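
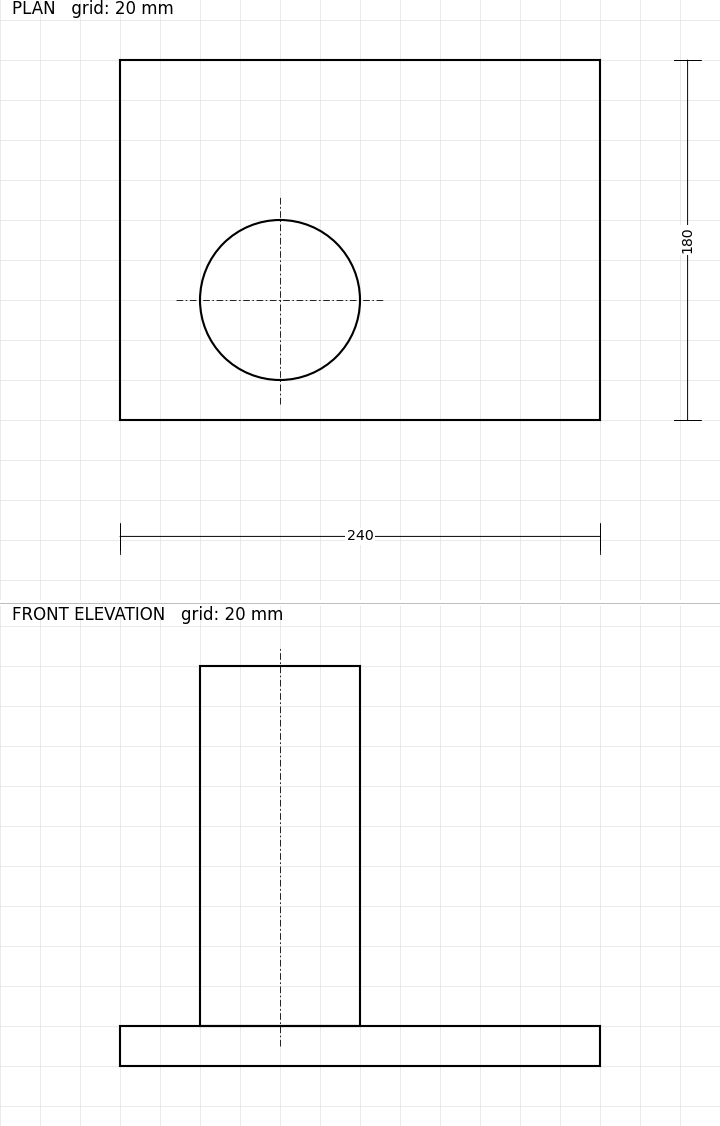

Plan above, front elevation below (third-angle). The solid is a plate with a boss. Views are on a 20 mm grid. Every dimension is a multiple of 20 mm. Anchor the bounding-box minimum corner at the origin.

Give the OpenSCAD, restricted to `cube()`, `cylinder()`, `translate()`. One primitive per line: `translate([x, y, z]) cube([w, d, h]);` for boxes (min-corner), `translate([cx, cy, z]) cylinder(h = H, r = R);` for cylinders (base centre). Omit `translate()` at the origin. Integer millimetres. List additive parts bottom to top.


cube([240, 180, 20]);
translate([80, 60, 20]) cylinder(h = 180, r = 40);


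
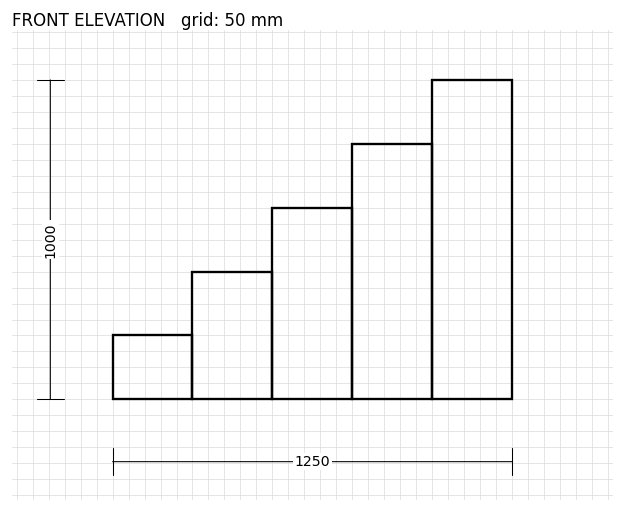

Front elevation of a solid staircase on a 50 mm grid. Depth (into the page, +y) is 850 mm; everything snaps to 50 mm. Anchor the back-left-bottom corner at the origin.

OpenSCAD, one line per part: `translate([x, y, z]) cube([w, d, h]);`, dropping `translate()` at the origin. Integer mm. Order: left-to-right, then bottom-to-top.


cube([250, 850, 200]);
translate([250, 0, 0]) cube([250, 850, 400]);
translate([500, 0, 0]) cube([250, 850, 600]);
translate([750, 0, 0]) cube([250, 850, 800]);
translate([1000, 0, 0]) cube([250, 850, 1000]);


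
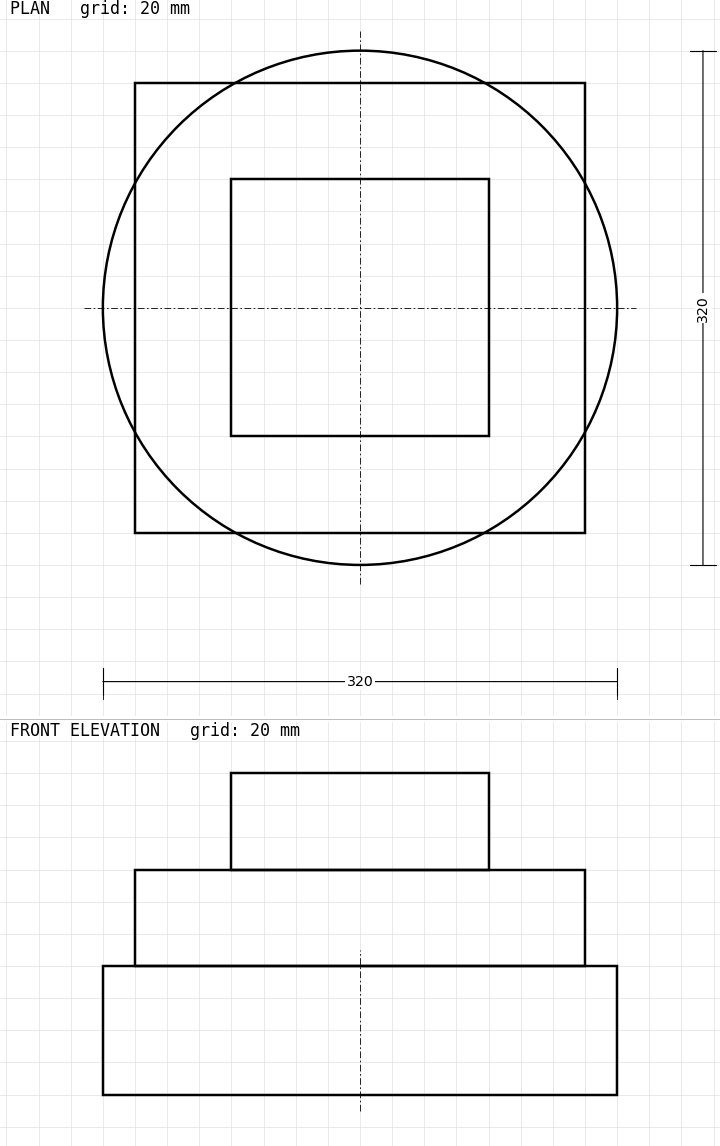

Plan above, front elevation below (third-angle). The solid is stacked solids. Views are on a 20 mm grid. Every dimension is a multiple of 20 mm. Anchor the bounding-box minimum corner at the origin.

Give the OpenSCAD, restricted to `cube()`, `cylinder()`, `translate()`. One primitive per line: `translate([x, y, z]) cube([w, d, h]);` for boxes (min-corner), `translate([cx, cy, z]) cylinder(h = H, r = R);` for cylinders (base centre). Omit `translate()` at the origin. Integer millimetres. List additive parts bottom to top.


translate([160, 160, 0]) cylinder(h = 80, r = 160);
translate([20, 20, 80]) cube([280, 280, 60]);
translate([80, 80, 140]) cube([160, 160, 60]);


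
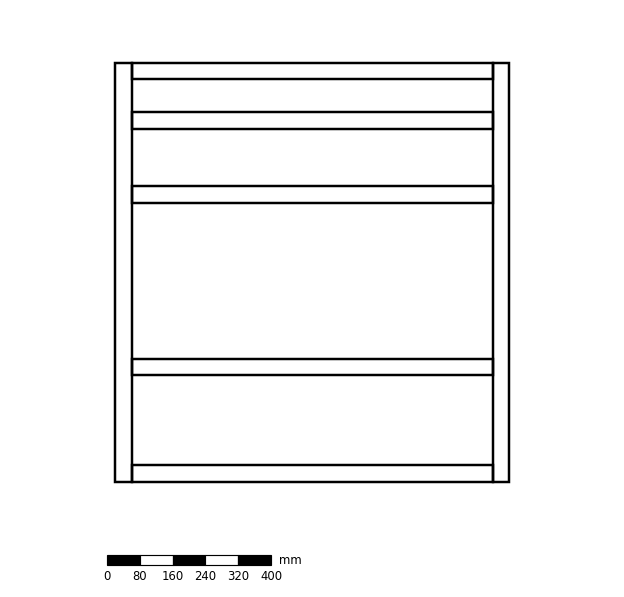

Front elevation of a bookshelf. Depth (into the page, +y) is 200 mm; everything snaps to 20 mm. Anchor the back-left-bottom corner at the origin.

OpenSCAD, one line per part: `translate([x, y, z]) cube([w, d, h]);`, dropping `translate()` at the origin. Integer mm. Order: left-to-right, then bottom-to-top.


cube([40, 200, 1020]);
translate([40, 0, 0]) cube([880, 200, 40]);
translate([40, 0, 260]) cube([880, 200, 40]);
translate([40, 0, 680]) cube([880, 200, 40]);
translate([40, 0, 860]) cube([880, 200, 40]);
translate([40, 0, 980]) cube([880, 200, 40]);
translate([920, 0, 0]) cube([40, 200, 1020]);


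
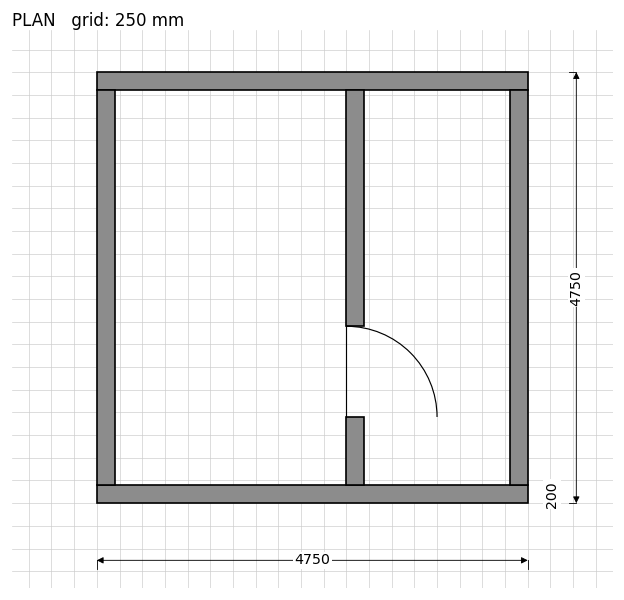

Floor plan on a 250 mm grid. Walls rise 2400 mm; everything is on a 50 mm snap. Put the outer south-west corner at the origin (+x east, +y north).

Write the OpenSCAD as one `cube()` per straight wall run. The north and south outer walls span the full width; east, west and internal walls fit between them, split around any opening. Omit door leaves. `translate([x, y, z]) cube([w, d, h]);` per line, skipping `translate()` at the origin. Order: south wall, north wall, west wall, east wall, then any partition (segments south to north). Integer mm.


cube([4750, 200, 2400]);
translate([0, 4550, 0]) cube([4750, 200, 2400]);
translate([0, 200, 0]) cube([200, 4350, 2400]);
translate([4550, 200, 0]) cube([200, 4350, 2400]);
translate([2750, 200, 0]) cube([200, 750, 2400]);
translate([2750, 1950, 0]) cube([200, 2600, 2400]);


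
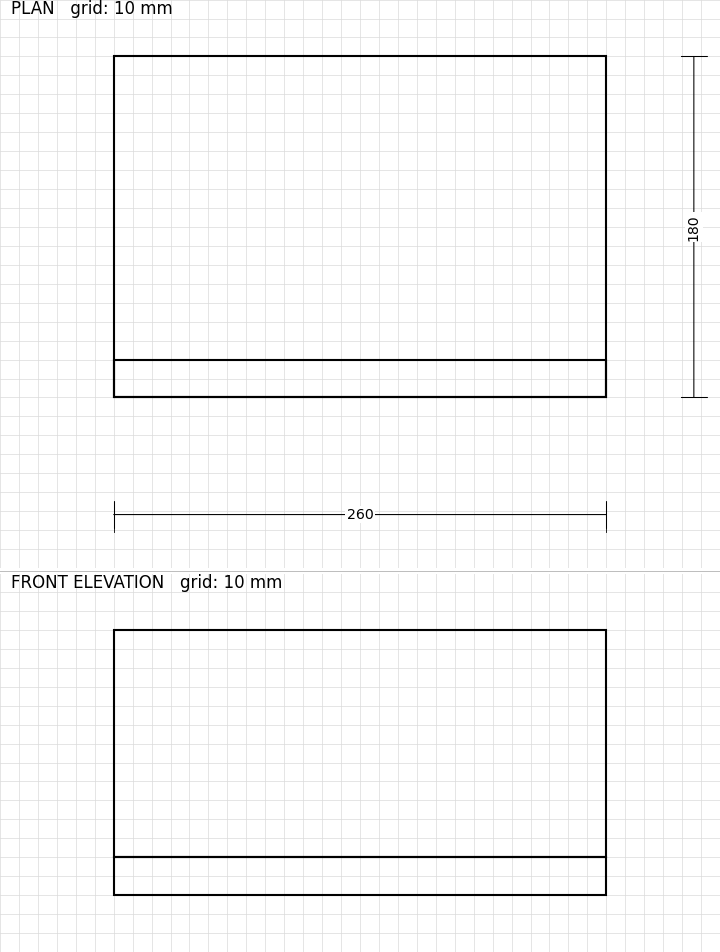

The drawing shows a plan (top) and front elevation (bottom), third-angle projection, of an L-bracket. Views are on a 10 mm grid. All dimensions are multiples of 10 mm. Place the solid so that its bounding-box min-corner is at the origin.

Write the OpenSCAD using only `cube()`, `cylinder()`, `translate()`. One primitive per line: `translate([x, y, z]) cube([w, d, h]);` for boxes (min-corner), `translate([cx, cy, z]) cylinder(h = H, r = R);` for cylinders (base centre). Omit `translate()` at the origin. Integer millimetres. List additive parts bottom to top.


cube([260, 180, 20]);
translate([0, 0, 20]) cube([260, 20, 120]);


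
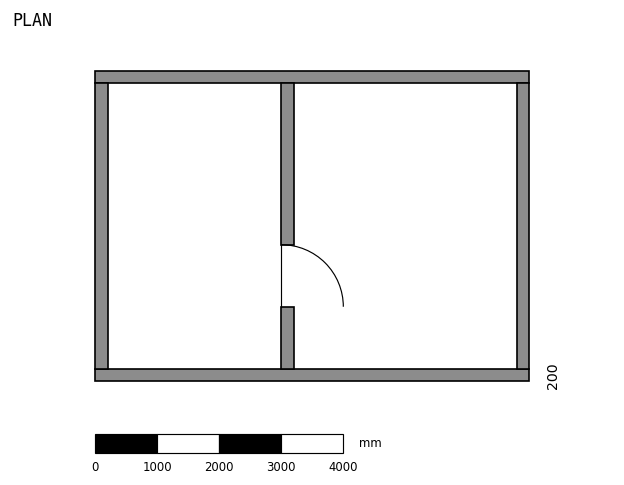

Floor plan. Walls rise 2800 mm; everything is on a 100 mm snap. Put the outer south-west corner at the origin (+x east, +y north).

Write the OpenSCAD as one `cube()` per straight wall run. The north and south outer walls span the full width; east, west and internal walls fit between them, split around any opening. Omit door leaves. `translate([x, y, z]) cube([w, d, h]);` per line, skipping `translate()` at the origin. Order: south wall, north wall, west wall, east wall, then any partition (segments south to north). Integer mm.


cube([7000, 200, 2800]);
translate([0, 4800, 0]) cube([7000, 200, 2800]);
translate([0, 200, 0]) cube([200, 4600, 2800]);
translate([6800, 200, 0]) cube([200, 4600, 2800]);
translate([3000, 200, 0]) cube([200, 1000, 2800]);
translate([3000, 2200, 0]) cube([200, 2600, 2800]);


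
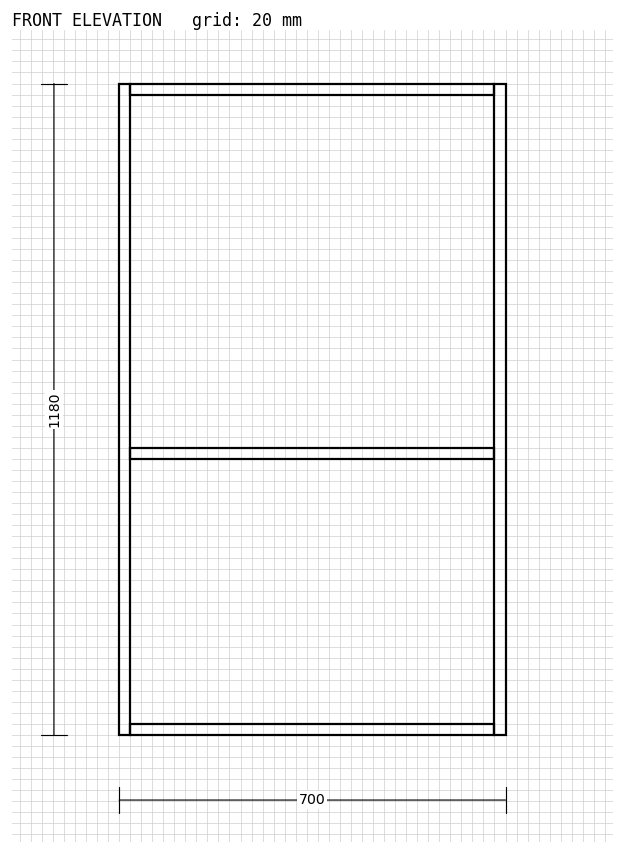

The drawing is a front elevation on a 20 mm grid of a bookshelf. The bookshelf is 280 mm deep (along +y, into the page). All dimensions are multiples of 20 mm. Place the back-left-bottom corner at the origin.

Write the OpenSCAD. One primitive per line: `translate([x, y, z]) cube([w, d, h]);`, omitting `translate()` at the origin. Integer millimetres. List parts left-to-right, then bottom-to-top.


cube([20, 280, 1180]);
translate([20, 0, 0]) cube([660, 280, 20]);
translate([20, 0, 500]) cube([660, 280, 20]);
translate([20, 0, 1160]) cube([660, 280, 20]);
translate([680, 0, 0]) cube([20, 280, 1180]);


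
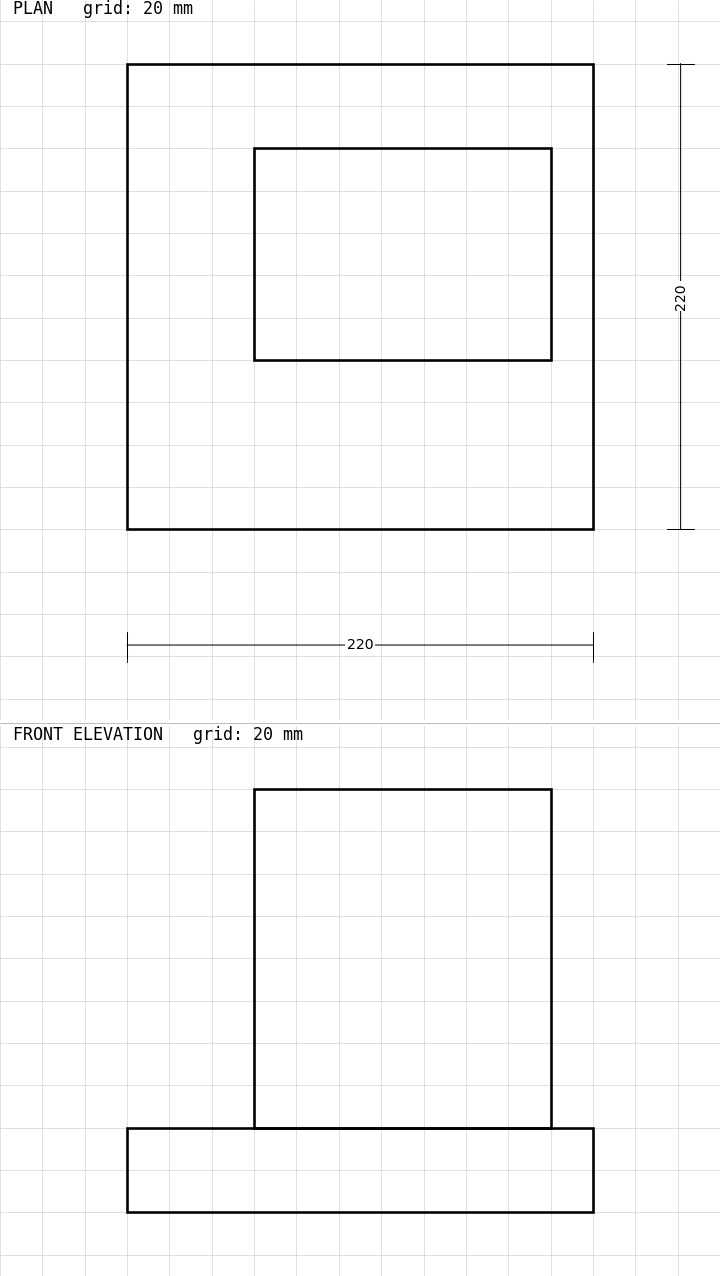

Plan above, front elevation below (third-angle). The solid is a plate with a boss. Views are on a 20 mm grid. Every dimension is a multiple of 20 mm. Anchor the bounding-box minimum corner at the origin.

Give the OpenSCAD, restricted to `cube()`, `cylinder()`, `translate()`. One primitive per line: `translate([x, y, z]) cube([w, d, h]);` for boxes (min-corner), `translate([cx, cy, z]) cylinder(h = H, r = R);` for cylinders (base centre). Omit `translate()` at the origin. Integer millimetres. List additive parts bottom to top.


cube([220, 220, 40]);
translate([60, 80, 40]) cube([140, 100, 160]);


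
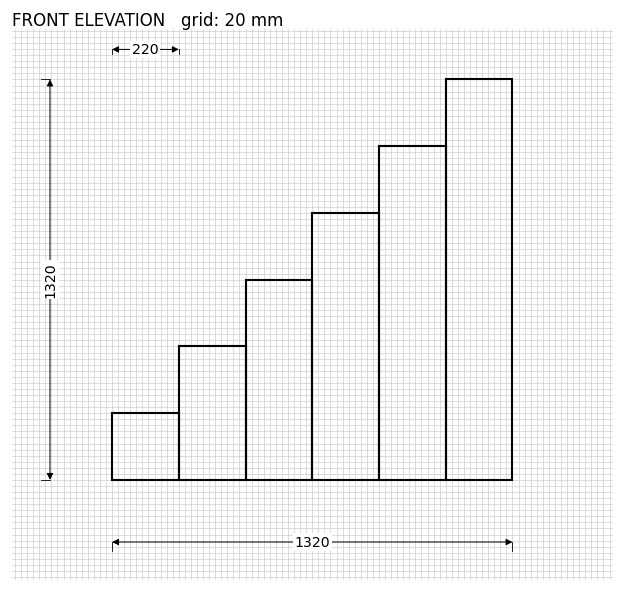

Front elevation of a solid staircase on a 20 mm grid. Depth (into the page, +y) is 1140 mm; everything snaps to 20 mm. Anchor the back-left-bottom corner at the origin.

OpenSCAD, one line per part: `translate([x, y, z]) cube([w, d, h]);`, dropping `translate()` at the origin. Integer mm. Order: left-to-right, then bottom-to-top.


cube([220, 1140, 220]);
translate([220, 0, 0]) cube([220, 1140, 440]);
translate([440, 0, 0]) cube([220, 1140, 660]);
translate([660, 0, 0]) cube([220, 1140, 880]);
translate([880, 0, 0]) cube([220, 1140, 1100]);
translate([1100, 0, 0]) cube([220, 1140, 1320]);


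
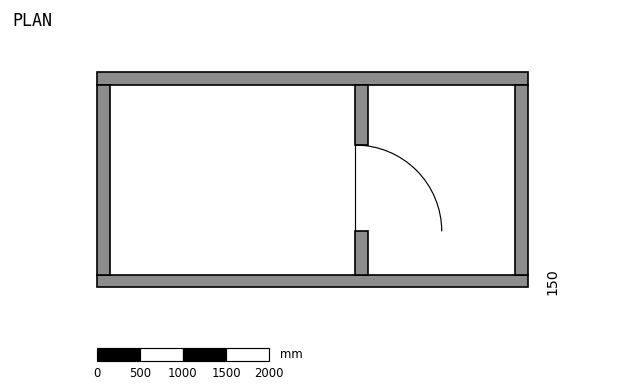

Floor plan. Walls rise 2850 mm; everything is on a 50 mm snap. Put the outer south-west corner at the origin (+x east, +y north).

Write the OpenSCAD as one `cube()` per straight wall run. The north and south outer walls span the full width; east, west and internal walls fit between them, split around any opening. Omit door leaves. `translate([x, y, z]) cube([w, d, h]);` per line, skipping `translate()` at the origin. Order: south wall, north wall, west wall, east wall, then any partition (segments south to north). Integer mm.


cube([5000, 150, 2850]);
translate([0, 2350, 0]) cube([5000, 150, 2850]);
translate([0, 150, 0]) cube([150, 2200, 2850]);
translate([4850, 150, 0]) cube([150, 2200, 2850]);
translate([3000, 150, 0]) cube([150, 500, 2850]);
translate([3000, 1650, 0]) cube([150, 700, 2850]);


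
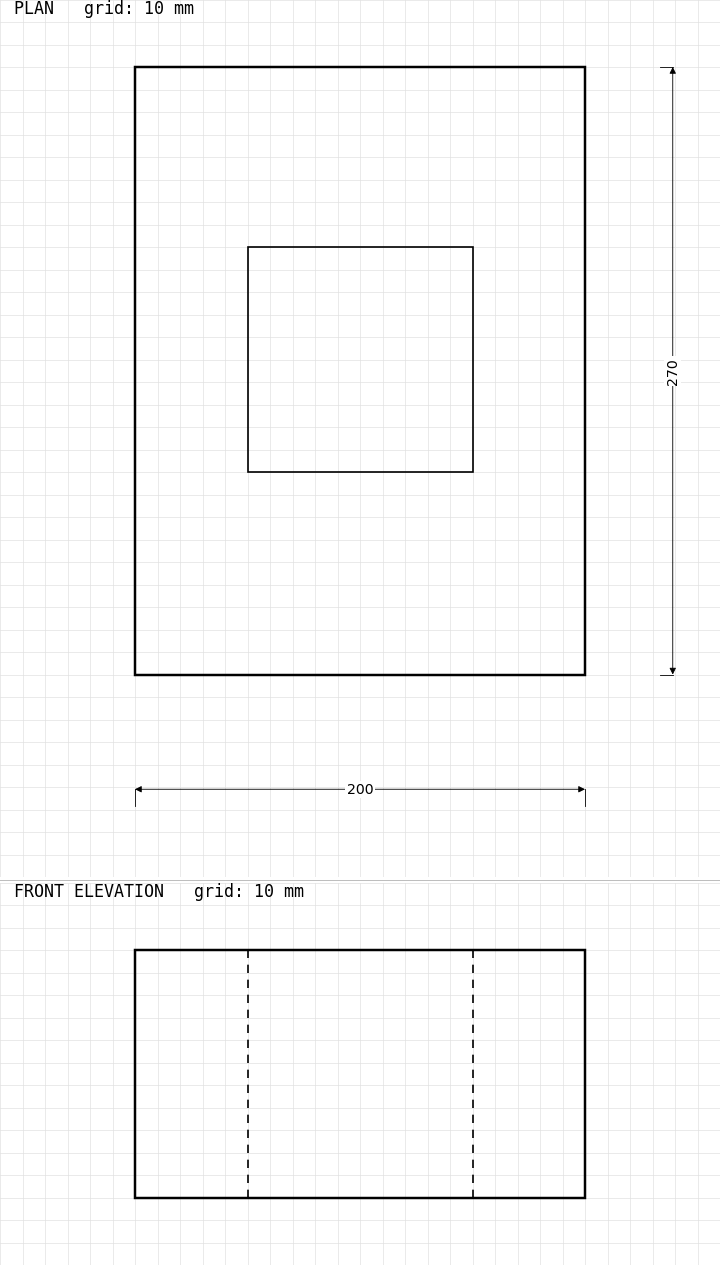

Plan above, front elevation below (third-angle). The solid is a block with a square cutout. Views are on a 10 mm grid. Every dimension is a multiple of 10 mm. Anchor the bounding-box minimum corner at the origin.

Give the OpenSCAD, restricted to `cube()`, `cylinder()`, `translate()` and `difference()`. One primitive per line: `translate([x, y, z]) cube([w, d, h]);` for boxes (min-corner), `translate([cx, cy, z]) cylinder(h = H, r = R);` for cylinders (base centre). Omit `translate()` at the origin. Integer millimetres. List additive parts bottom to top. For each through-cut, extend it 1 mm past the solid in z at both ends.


difference() {
  cube([200, 270, 110]);
  translate([50, 90, -1]) cube([100, 100, 112]);
}


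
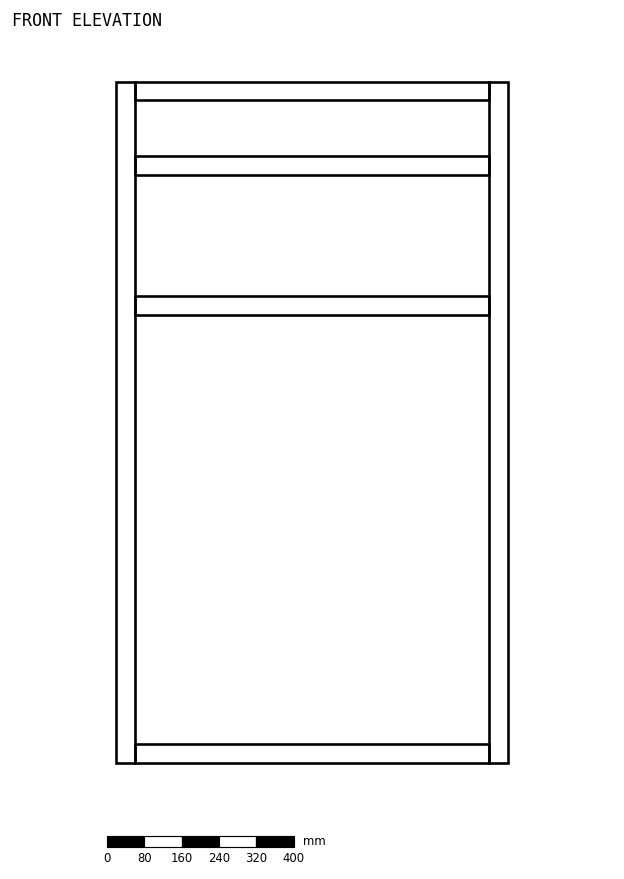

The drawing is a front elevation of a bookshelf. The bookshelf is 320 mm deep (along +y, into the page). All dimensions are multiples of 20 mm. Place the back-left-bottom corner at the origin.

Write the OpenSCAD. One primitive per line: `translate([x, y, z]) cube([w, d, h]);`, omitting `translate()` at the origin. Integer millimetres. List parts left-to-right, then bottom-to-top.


cube([40, 320, 1460]);
translate([40, 0, 0]) cube([760, 320, 40]);
translate([40, 0, 960]) cube([760, 320, 40]);
translate([40, 0, 1260]) cube([760, 320, 40]);
translate([40, 0, 1420]) cube([760, 320, 40]);
translate([800, 0, 0]) cube([40, 320, 1460]);


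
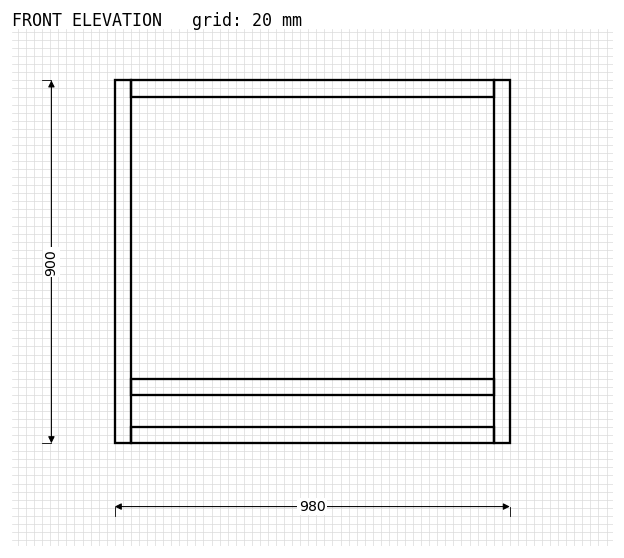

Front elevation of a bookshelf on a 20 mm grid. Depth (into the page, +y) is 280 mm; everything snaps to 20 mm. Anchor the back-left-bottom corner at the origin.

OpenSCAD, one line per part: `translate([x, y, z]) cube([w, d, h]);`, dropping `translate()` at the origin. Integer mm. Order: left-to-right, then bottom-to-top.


cube([40, 280, 900]);
translate([40, 0, 0]) cube([900, 280, 40]);
translate([40, 0, 120]) cube([900, 280, 40]);
translate([40, 0, 860]) cube([900, 280, 40]);
translate([940, 0, 0]) cube([40, 280, 900]);


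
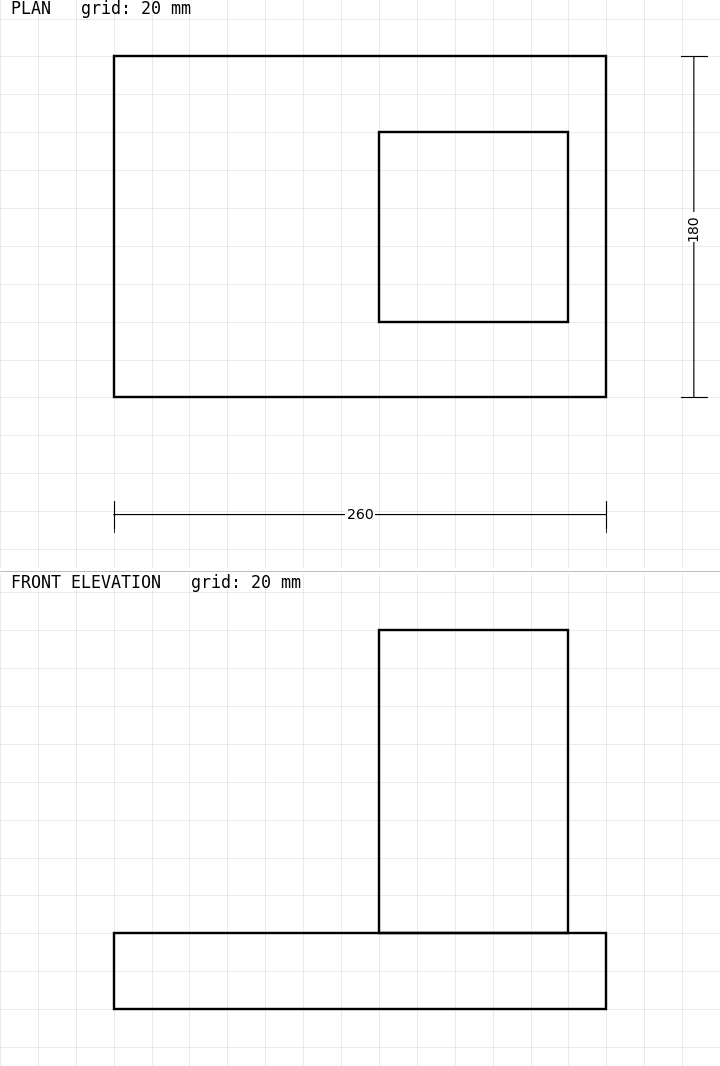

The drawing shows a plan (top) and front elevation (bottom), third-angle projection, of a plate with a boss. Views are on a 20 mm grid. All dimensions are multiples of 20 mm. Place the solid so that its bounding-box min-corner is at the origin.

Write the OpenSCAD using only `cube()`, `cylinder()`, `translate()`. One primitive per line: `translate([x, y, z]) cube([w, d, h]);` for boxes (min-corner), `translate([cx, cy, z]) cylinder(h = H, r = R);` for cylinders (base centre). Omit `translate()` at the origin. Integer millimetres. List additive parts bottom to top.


cube([260, 180, 40]);
translate([140, 40, 40]) cube([100, 100, 160]);


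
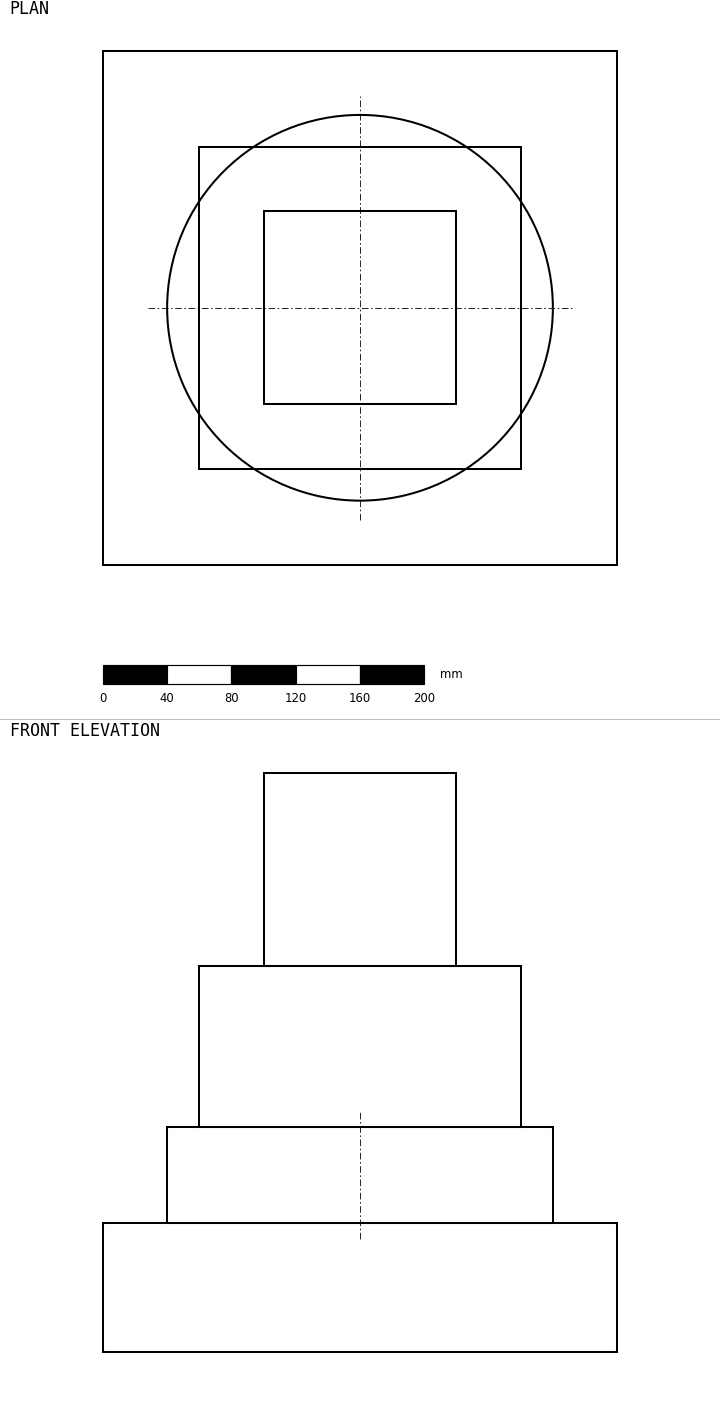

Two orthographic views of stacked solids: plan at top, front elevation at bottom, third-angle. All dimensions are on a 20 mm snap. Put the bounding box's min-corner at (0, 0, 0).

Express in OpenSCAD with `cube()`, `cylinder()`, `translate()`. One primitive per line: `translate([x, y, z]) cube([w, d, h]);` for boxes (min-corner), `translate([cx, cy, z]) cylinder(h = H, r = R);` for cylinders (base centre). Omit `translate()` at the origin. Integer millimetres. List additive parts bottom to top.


cube([320, 320, 80]);
translate([160, 160, 80]) cylinder(h = 60, r = 120);
translate([60, 60, 140]) cube([200, 200, 100]);
translate([100, 100, 240]) cube([120, 120, 120]);


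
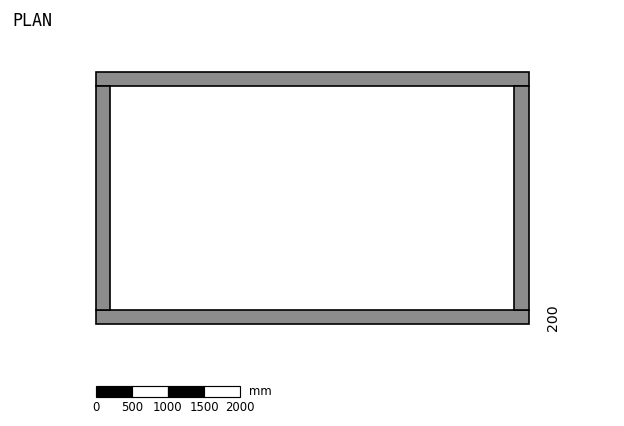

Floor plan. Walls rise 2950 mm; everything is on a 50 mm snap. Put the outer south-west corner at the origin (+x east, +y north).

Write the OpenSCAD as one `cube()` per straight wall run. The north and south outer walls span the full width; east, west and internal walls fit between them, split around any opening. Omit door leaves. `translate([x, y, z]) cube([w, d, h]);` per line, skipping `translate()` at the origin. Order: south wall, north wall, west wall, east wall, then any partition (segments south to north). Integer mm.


cube([6000, 200, 2950]);
translate([0, 3300, 0]) cube([6000, 200, 2950]);
translate([0, 200, 0]) cube([200, 3100, 2950]);
translate([5800, 200, 0]) cube([200, 3100, 2950]);


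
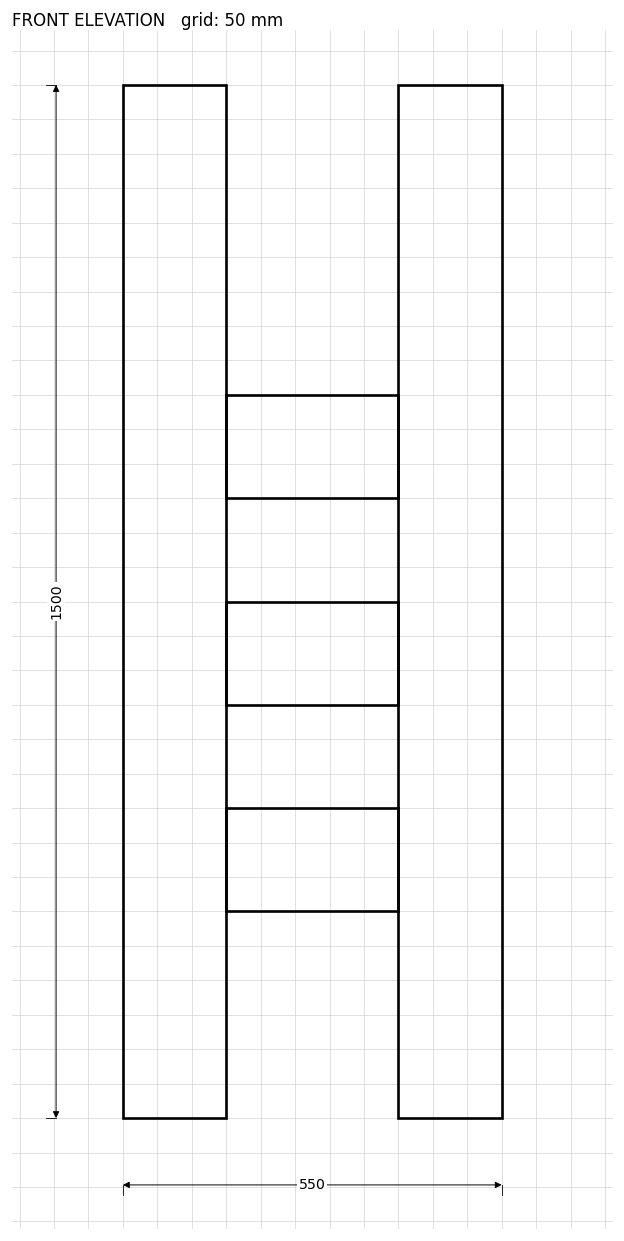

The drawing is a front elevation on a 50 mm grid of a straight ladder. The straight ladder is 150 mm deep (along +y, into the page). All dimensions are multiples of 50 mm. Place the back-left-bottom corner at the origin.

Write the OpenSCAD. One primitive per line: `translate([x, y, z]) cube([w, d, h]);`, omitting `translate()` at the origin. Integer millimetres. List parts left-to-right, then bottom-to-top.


cube([150, 150, 1500]);
translate([150, 0, 300]) cube([250, 150, 150]);
translate([150, 0, 600]) cube([250, 150, 150]);
translate([150, 0, 900]) cube([250, 150, 150]);
translate([400, 0, 0]) cube([150, 150, 1500]);


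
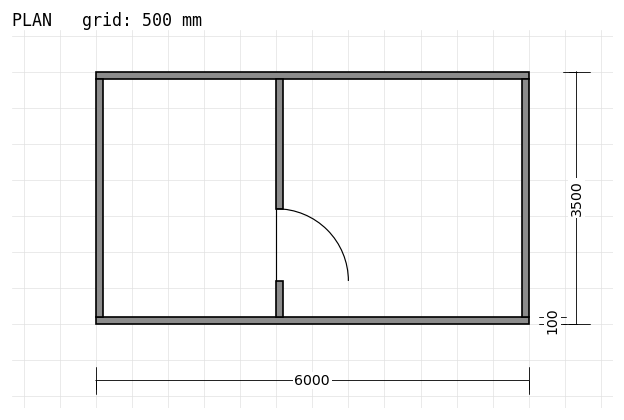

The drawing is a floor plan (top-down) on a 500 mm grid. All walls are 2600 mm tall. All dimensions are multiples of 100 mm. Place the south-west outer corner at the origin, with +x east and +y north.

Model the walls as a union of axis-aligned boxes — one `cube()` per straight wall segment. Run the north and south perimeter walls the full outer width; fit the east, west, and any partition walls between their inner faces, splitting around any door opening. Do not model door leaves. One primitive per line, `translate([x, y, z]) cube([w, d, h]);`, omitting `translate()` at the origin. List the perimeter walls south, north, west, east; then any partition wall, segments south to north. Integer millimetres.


cube([6000, 100, 2600]);
translate([0, 3400, 0]) cube([6000, 100, 2600]);
translate([0, 100, 0]) cube([100, 3300, 2600]);
translate([5900, 100, 0]) cube([100, 3300, 2600]);
translate([2500, 100, 0]) cube([100, 500, 2600]);
translate([2500, 1600, 0]) cube([100, 1800, 2600]);


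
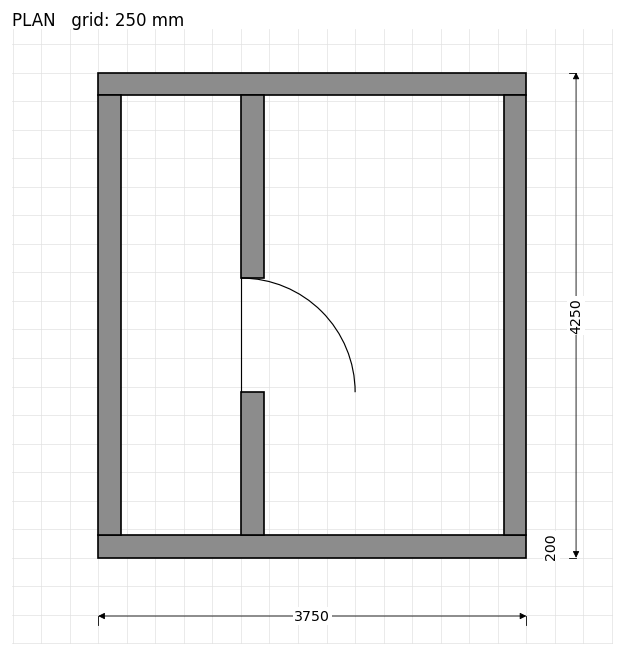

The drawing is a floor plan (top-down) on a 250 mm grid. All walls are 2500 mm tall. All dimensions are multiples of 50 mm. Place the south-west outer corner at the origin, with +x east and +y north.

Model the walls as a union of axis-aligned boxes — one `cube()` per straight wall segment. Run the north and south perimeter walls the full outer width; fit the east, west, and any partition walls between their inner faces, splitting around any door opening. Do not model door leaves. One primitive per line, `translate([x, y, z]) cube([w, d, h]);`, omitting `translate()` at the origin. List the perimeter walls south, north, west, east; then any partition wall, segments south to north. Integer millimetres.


cube([3750, 200, 2500]);
translate([0, 4050, 0]) cube([3750, 200, 2500]);
translate([0, 200, 0]) cube([200, 3850, 2500]);
translate([3550, 200, 0]) cube([200, 3850, 2500]);
translate([1250, 200, 0]) cube([200, 1250, 2500]);
translate([1250, 2450, 0]) cube([200, 1600, 2500]);


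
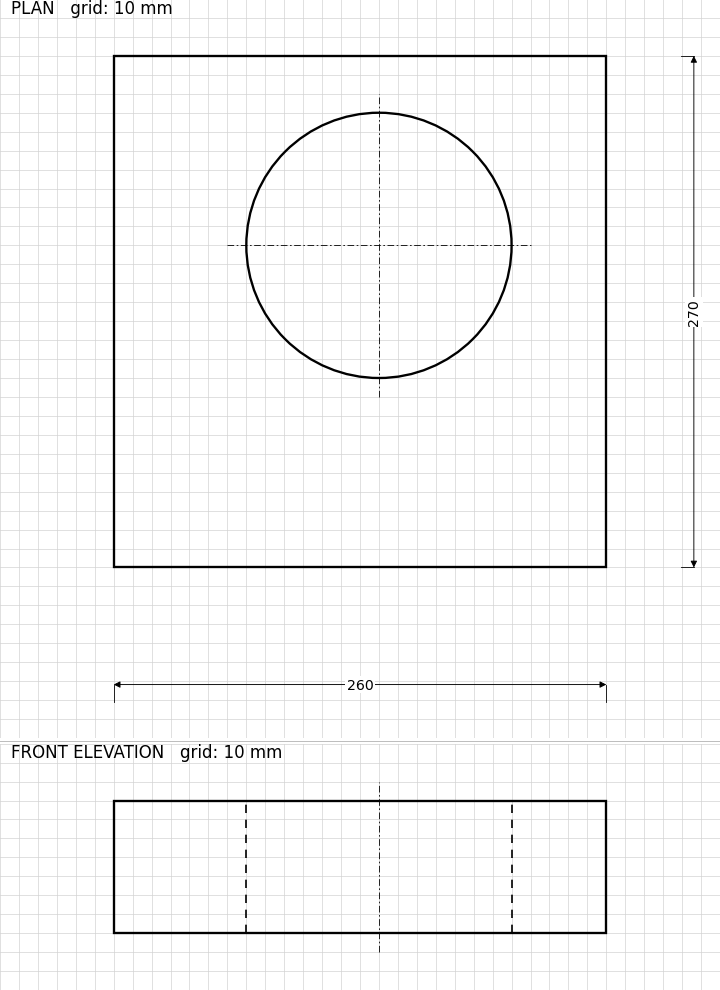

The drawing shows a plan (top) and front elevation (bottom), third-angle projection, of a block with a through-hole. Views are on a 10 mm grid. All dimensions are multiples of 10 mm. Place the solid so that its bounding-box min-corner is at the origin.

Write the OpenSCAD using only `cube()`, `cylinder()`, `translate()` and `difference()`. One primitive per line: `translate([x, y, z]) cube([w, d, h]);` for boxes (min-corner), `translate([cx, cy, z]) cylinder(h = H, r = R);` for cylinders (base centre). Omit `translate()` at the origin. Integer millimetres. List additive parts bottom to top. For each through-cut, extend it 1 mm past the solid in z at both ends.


difference() {
  cube([260, 270, 70]);
  translate([140, 170, -1]) cylinder(h = 72, r = 70);
}


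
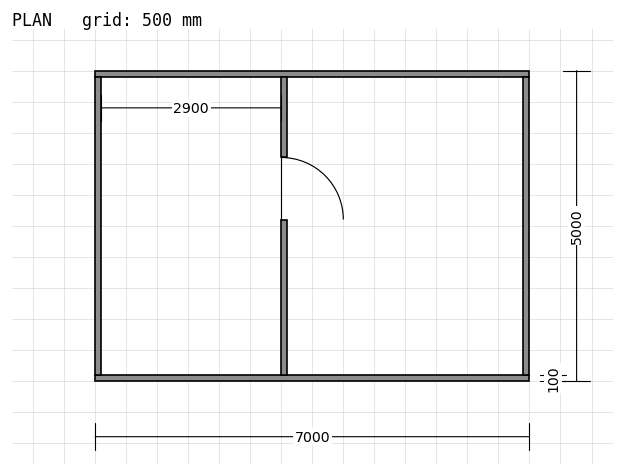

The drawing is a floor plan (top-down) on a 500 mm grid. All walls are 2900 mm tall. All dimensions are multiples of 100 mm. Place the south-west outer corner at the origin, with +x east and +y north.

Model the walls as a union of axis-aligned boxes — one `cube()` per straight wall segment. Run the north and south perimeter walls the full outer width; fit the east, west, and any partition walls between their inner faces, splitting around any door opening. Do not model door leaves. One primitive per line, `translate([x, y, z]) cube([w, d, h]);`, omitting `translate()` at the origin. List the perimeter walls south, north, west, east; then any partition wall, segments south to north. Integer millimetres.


cube([7000, 100, 2900]);
translate([0, 4900, 0]) cube([7000, 100, 2900]);
translate([0, 100, 0]) cube([100, 4800, 2900]);
translate([6900, 100, 0]) cube([100, 4800, 2900]);
translate([3000, 100, 0]) cube([100, 2500, 2900]);
translate([3000, 3600, 0]) cube([100, 1300, 2900]);


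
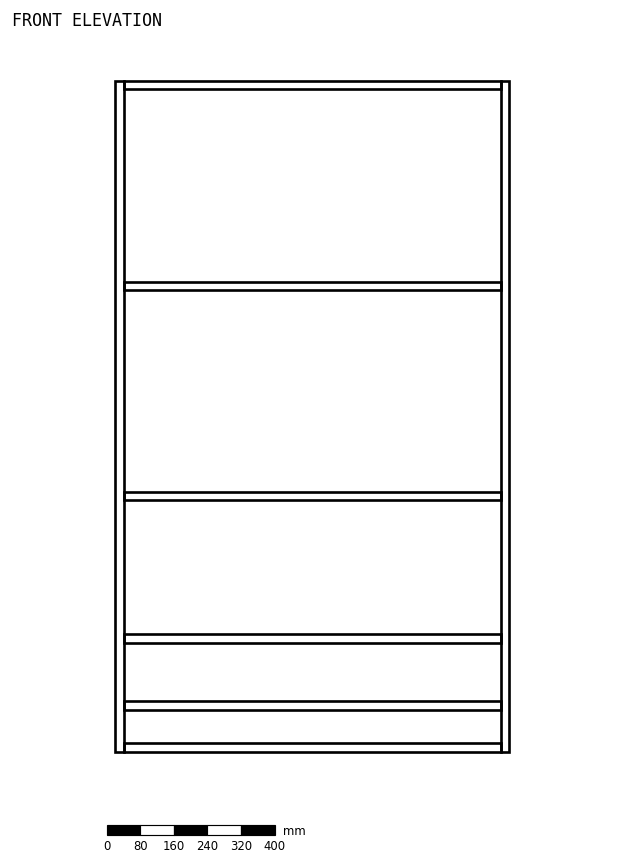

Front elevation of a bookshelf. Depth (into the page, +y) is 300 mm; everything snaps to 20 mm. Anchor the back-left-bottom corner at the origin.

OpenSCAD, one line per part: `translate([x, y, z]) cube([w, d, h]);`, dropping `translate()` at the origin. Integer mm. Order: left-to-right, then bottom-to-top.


cube([20, 300, 1600]);
translate([20, 0, 0]) cube([900, 300, 20]);
translate([20, 0, 100]) cube([900, 300, 20]);
translate([20, 0, 260]) cube([900, 300, 20]);
translate([20, 0, 600]) cube([900, 300, 20]);
translate([20, 0, 1100]) cube([900, 300, 20]);
translate([20, 0, 1580]) cube([900, 300, 20]);
translate([920, 0, 0]) cube([20, 300, 1600]);


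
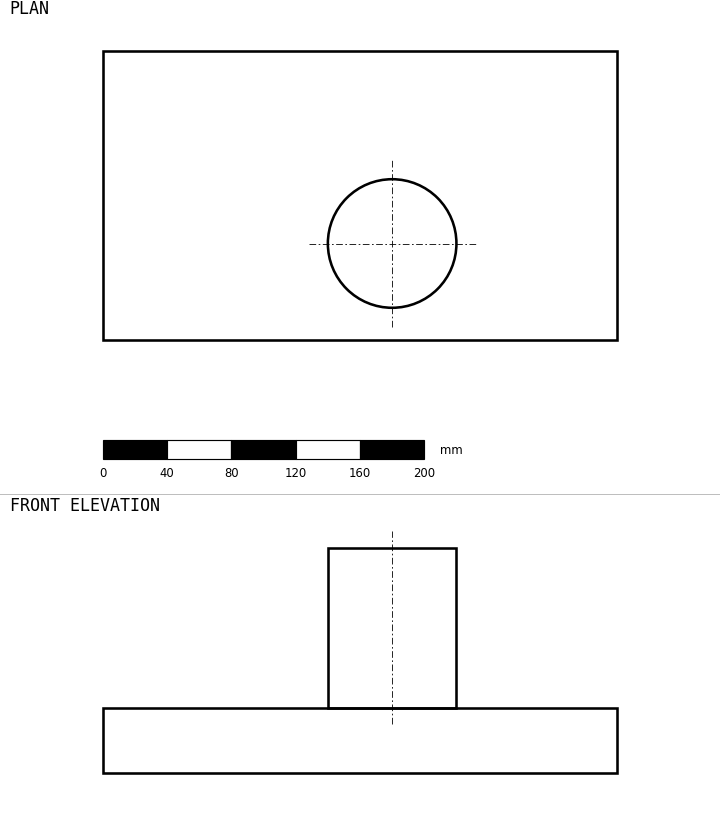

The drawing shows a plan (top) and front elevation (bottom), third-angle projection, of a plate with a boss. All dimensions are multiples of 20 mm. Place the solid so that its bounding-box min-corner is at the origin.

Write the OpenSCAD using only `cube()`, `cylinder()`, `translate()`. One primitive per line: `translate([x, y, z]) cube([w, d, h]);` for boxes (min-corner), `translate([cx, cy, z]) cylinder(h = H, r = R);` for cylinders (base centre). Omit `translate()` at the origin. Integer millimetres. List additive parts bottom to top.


cube([320, 180, 40]);
translate([180, 60, 40]) cylinder(h = 100, r = 40);


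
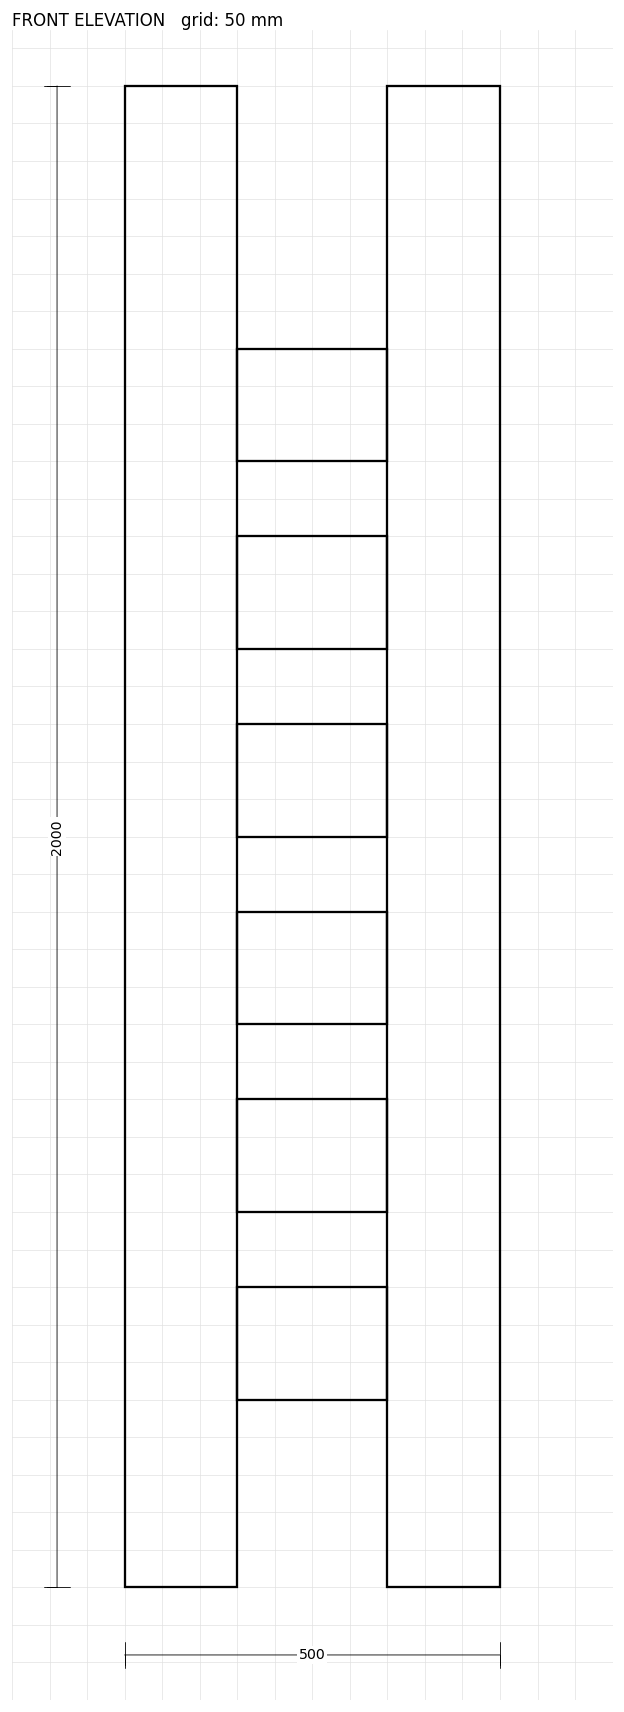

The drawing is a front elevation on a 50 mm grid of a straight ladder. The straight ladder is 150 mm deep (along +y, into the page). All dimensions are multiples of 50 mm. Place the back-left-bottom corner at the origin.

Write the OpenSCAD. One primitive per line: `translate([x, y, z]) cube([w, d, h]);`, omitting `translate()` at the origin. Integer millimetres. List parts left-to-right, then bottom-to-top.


cube([150, 150, 2000]);
translate([150, 0, 250]) cube([200, 150, 150]);
translate([150, 0, 500]) cube([200, 150, 150]);
translate([150, 0, 750]) cube([200, 150, 150]);
translate([150, 0, 1000]) cube([200, 150, 150]);
translate([150, 0, 1250]) cube([200, 150, 150]);
translate([150, 0, 1500]) cube([200, 150, 150]);
translate([350, 0, 0]) cube([150, 150, 2000]);


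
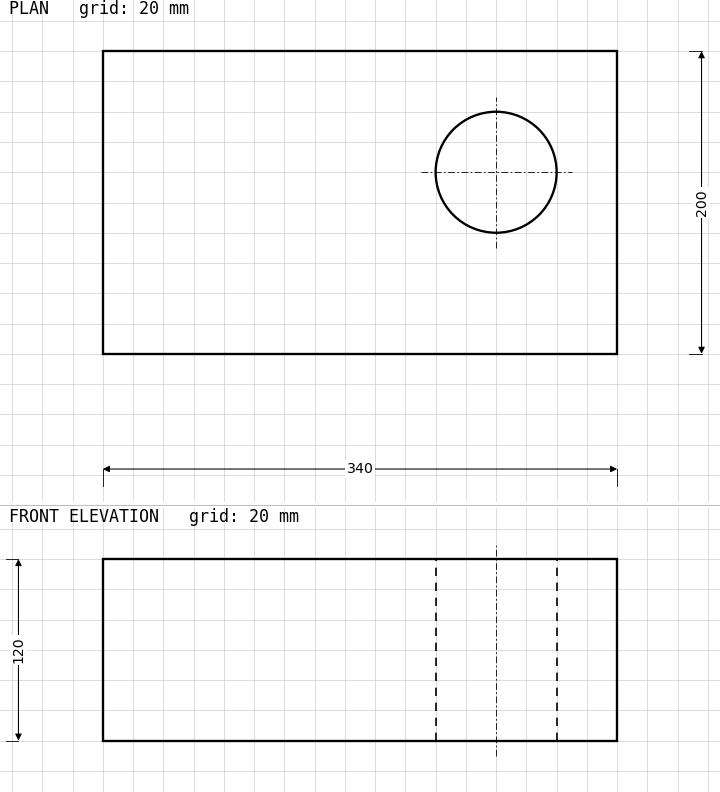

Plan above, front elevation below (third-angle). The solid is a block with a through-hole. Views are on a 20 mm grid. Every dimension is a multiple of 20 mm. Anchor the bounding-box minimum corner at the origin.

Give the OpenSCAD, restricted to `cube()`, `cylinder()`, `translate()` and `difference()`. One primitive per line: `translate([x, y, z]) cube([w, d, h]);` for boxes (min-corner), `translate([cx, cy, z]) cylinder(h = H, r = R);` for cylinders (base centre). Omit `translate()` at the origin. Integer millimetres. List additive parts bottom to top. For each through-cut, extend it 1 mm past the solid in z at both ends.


difference() {
  cube([340, 200, 120]);
  translate([260, 120, -1]) cylinder(h = 122, r = 40);
}


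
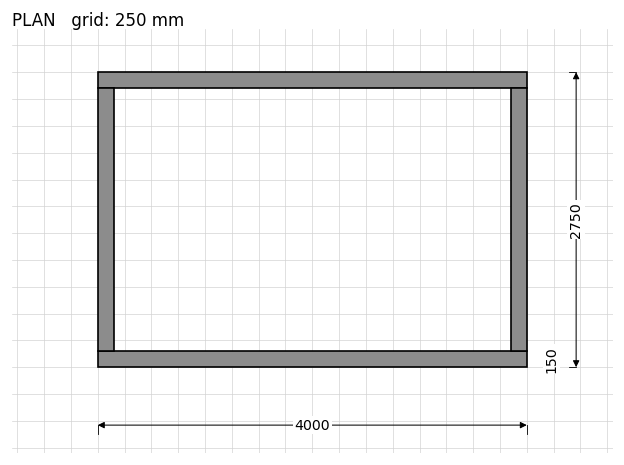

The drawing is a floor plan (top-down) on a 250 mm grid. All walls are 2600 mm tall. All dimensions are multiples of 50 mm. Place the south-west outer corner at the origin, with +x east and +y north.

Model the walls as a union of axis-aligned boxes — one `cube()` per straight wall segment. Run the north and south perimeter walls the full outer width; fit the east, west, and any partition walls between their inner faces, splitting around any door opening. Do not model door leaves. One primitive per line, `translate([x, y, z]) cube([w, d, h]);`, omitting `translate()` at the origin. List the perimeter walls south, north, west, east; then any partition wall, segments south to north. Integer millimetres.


cube([4000, 150, 2600]);
translate([0, 2600, 0]) cube([4000, 150, 2600]);
translate([0, 150, 0]) cube([150, 2450, 2600]);
translate([3850, 150, 0]) cube([150, 2450, 2600]);


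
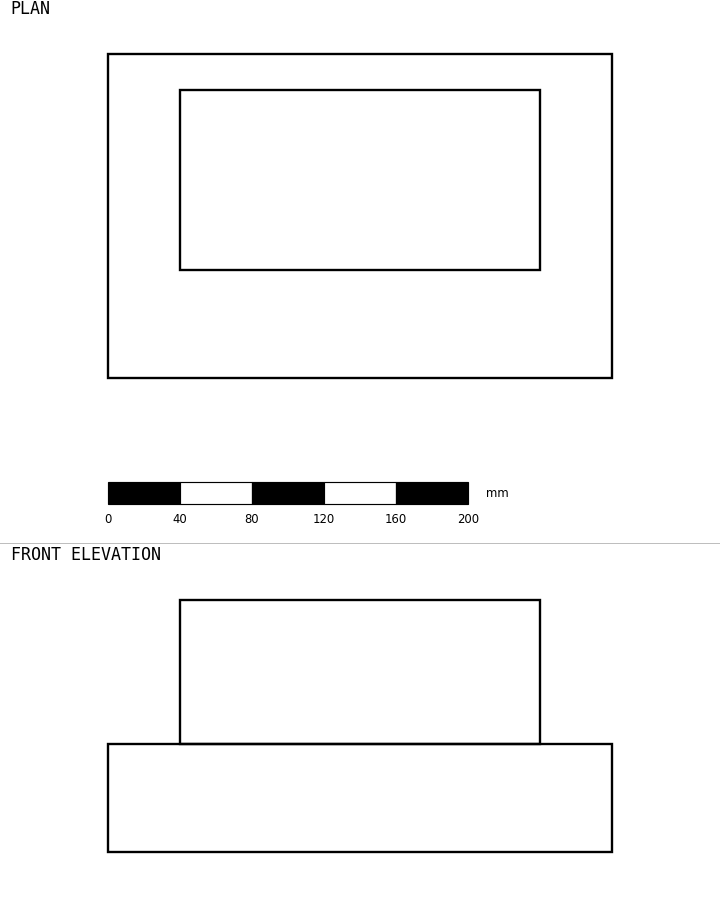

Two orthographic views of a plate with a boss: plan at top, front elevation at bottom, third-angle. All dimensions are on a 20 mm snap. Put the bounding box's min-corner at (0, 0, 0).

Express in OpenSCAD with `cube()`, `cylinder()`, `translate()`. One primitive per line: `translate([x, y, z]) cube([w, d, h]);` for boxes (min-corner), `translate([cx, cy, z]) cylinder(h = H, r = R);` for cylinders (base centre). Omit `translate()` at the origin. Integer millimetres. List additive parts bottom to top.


cube([280, 180, 60]);
translate([40, 60, 60]) cube([200, 100, 80]);


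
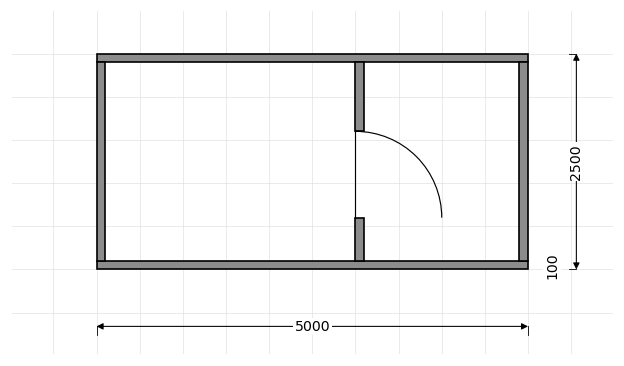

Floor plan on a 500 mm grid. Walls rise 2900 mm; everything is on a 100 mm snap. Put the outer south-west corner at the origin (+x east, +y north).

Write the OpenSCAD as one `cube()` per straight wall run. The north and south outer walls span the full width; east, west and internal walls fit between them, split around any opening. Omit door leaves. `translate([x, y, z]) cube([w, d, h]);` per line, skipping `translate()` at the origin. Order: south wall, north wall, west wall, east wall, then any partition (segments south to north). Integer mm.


cube([5000, 100, 2900]);
translate([0, 2400, 0]) cube([5000, 100, 2900]);
translate([0, 100, 0]) cube([100, 2300, 2900]);
translate([4900, 100, 0]) cube([100, 2300, 2900]);
translate([3000, 100, 0]) cube([100, 500, 2900]);
translate([3000, 1600, 0]) cube([100, 800, 2900]);


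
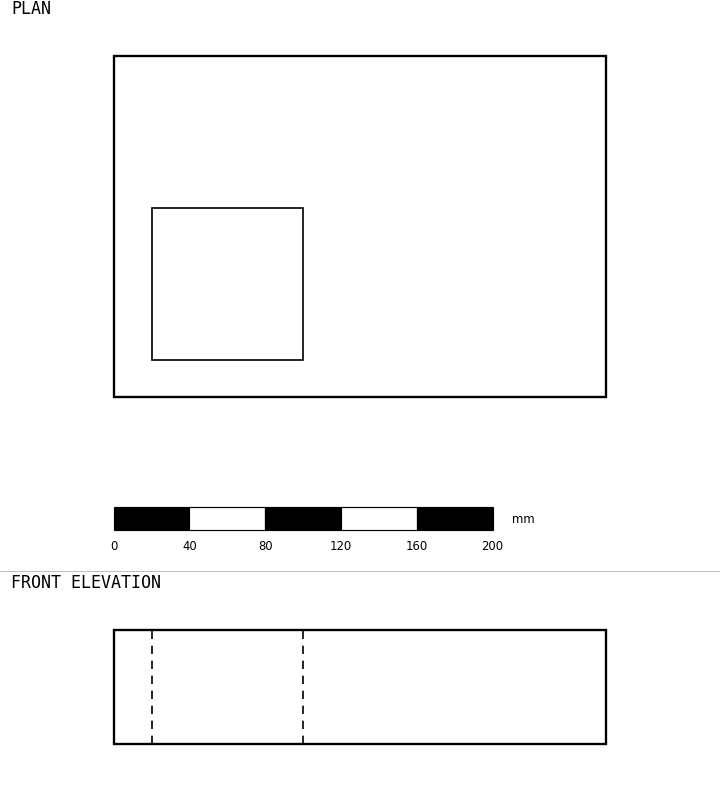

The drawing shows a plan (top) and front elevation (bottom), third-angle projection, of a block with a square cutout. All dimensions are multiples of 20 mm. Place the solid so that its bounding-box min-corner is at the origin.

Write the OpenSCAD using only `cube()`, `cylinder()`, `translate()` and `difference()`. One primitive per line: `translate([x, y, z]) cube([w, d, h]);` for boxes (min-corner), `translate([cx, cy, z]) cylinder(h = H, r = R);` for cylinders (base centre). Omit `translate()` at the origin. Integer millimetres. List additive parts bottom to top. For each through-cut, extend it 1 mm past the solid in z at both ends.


difference() {
  cube([260, 180, 60]);
  translate([20, 20, -1]) cube([80, 80, 62]);
}


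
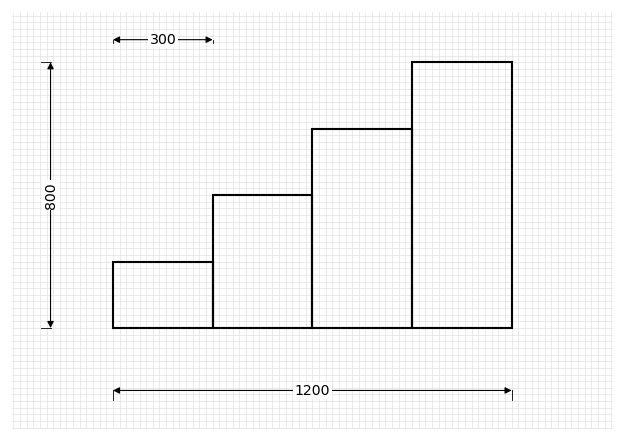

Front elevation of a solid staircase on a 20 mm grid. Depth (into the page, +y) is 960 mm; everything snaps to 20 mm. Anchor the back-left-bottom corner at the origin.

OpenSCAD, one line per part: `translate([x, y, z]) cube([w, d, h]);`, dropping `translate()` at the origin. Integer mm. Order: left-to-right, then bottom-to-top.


cube([300, 960, 200]);
translate([300, 0, 0]) cube([300, 960, 400]);
translate([600, 0, 0]) cube([300, 960, 600]);
translate([900, 0, 0]) cube([300, 960, 800]);


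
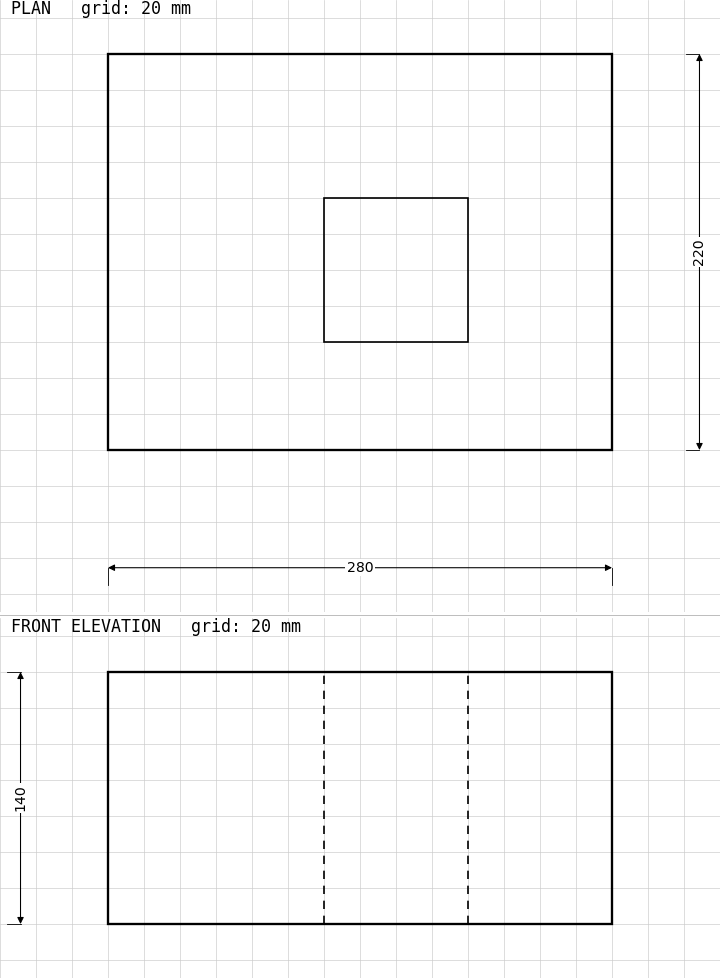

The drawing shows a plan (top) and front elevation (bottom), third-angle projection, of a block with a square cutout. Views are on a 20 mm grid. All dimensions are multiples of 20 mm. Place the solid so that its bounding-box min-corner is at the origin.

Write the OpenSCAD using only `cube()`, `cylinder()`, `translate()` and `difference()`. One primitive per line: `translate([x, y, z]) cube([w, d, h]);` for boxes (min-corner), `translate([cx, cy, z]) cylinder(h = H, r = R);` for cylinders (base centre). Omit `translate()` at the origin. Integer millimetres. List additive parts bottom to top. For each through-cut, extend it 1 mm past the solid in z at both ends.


difference() {
  cube([280, 220, 140]);
  translate([120, 60, -1]) cube([80, 80, 142]);
}


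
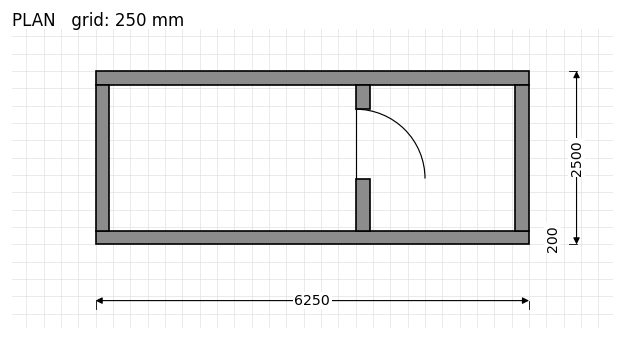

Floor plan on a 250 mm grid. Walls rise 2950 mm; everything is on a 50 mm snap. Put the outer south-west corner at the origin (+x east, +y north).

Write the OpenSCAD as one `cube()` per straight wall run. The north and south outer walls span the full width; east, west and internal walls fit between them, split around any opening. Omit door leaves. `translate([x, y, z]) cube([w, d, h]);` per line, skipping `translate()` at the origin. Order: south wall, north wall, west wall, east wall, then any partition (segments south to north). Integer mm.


cube([6250, 200, 2950]);
translate([0, 2300, 0]) cube([6250, 200, 2950]);
translate([0, 200, 0]) cube([200, 2100, 2950]);
translate([6050, 200, 0]) cube([200, 2100, 2950]);
translate([3750, 200, 0]) cube([200, 750, 2950]);
translate([3750, 1950, 0]) cube([200, 350, 2950]);


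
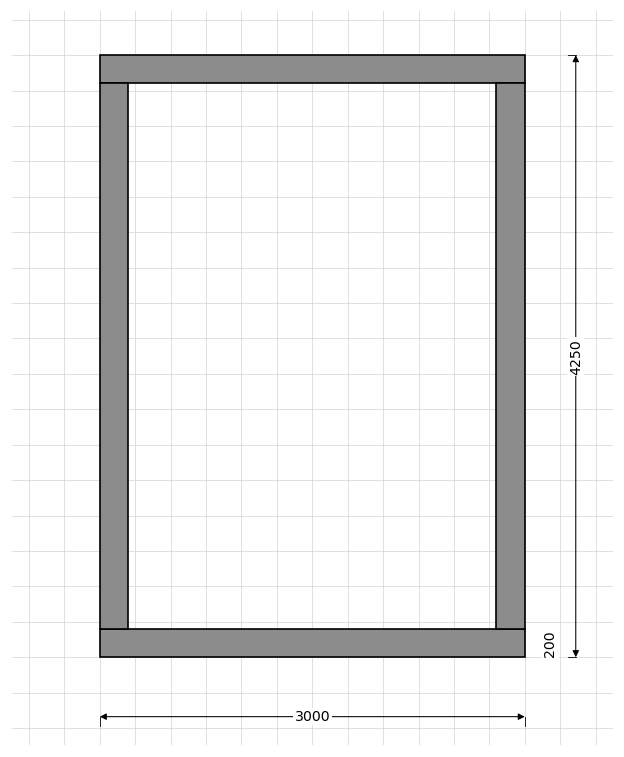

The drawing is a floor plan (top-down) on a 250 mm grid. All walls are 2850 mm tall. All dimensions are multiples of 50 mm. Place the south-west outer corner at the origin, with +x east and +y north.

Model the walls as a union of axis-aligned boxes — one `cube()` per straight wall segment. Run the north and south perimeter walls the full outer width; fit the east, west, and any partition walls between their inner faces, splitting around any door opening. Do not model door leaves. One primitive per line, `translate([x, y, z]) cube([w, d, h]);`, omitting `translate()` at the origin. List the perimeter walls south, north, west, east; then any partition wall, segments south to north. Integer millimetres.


cube([3000, 200, 2850]);
translate([0, 4050, 0]) cube([3000, 200, 2850]);
translate([0, 200, 0]) cube([200, 3850, 2850]);
translate([2800, 200, 0]) cube([200, 3850, 2850]);


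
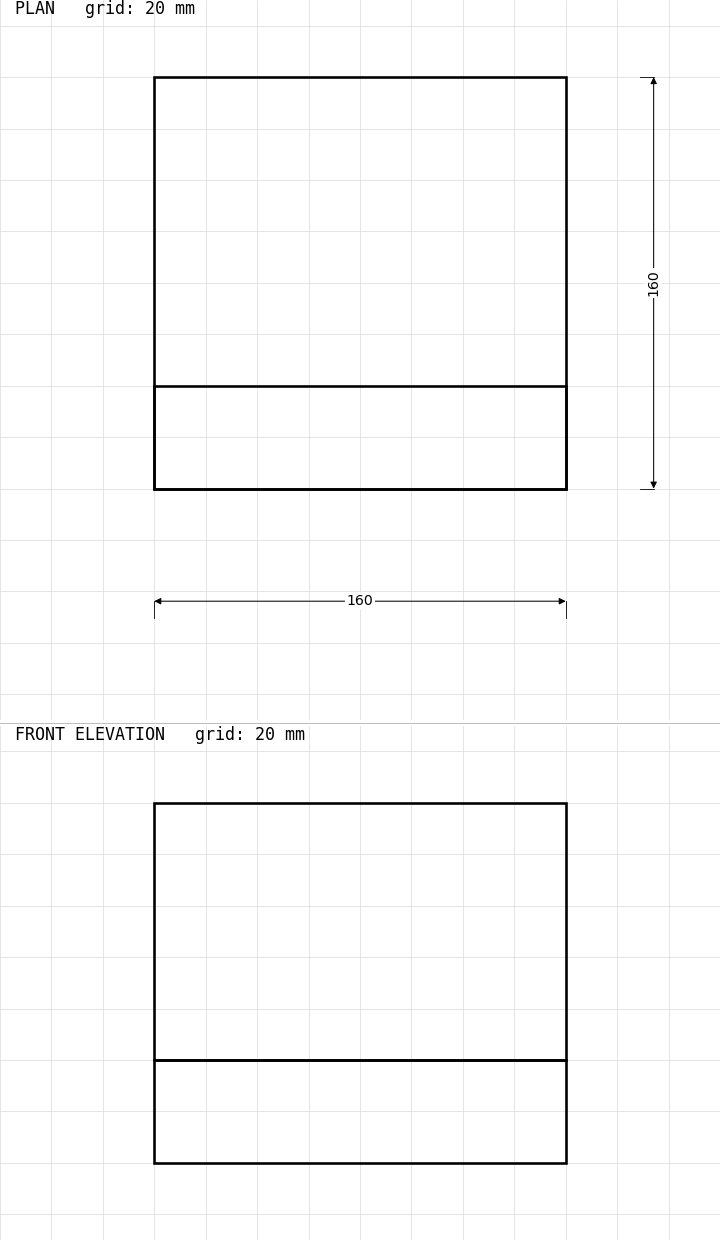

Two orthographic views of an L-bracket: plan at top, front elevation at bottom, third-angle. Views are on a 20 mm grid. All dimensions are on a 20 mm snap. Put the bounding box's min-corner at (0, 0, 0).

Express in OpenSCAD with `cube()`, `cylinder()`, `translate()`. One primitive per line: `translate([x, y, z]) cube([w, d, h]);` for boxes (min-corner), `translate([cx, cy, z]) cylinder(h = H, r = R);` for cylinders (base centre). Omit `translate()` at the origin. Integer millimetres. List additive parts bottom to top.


cube([160, 160, 40]);
translate([0, 0, 40]) cube([160, 40, 100]);


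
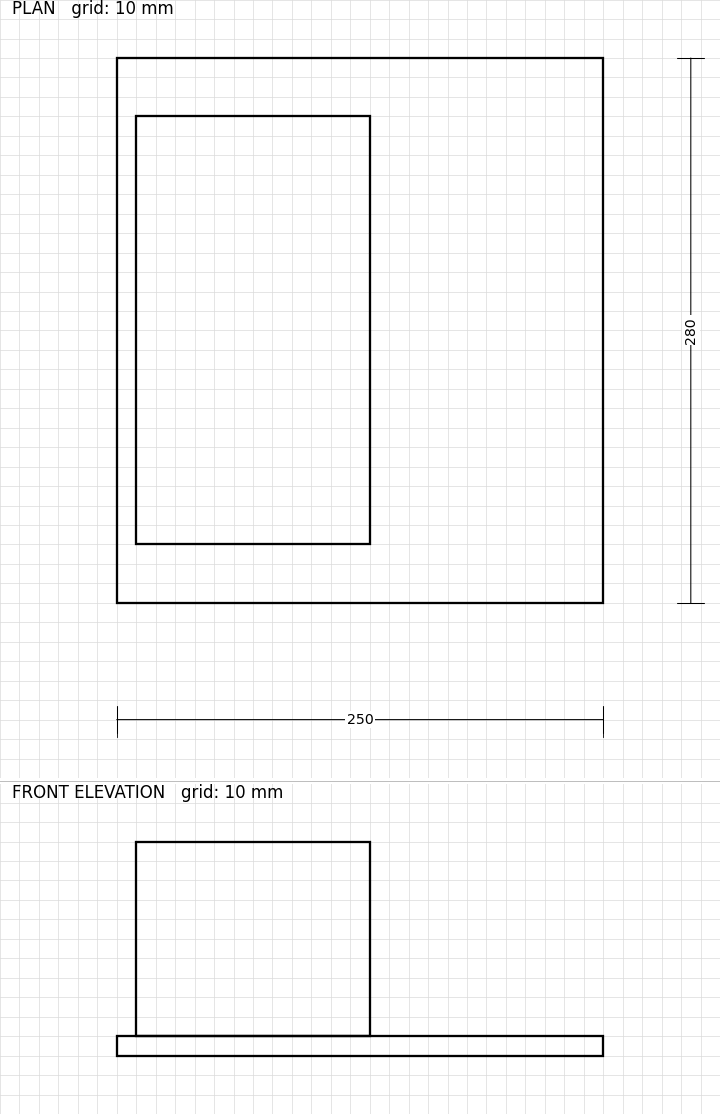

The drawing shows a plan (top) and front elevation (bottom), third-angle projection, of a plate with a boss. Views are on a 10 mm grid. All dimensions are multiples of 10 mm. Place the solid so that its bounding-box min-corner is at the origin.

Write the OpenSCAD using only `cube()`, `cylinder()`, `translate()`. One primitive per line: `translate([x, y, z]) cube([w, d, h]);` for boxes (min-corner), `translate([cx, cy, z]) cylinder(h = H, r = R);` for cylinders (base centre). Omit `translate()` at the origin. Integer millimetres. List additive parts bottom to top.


cube([250, 280, 10]);
translate([10, 30, 10]) cube([120, 220, 100]);


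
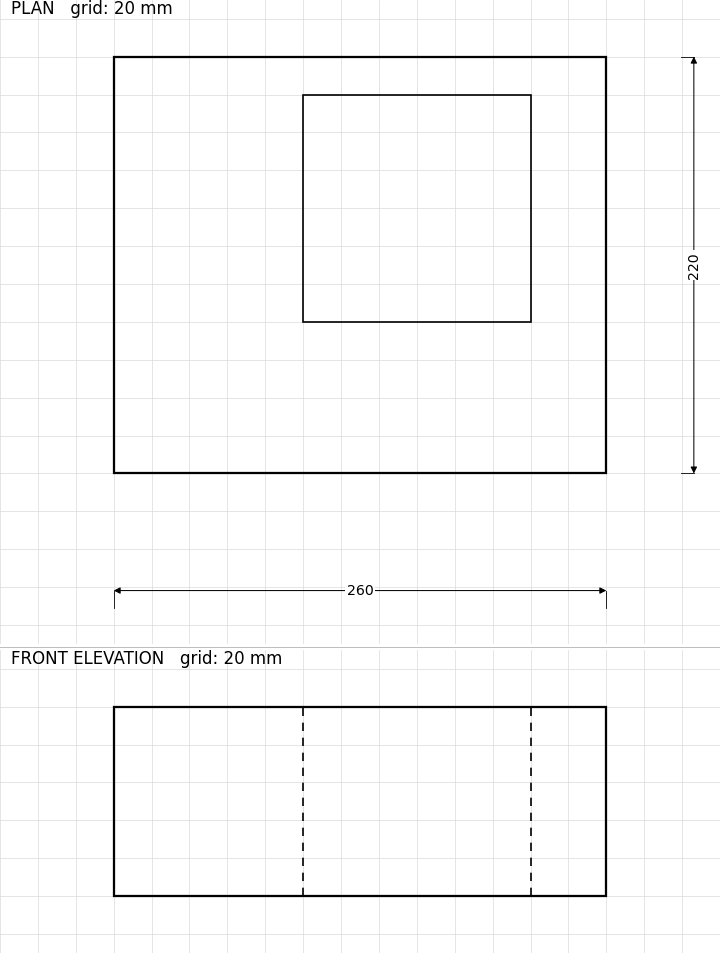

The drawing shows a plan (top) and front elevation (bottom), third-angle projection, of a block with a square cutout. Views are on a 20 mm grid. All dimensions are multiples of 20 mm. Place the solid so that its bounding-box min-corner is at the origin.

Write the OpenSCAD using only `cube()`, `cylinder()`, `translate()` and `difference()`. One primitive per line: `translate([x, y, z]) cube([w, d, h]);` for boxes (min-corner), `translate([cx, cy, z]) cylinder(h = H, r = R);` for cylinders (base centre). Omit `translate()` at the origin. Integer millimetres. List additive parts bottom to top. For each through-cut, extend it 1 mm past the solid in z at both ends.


difference() {
  cube([260, 220, 100]);
  translate([100, 80, -1]) cube([120, 120, 102]);
}


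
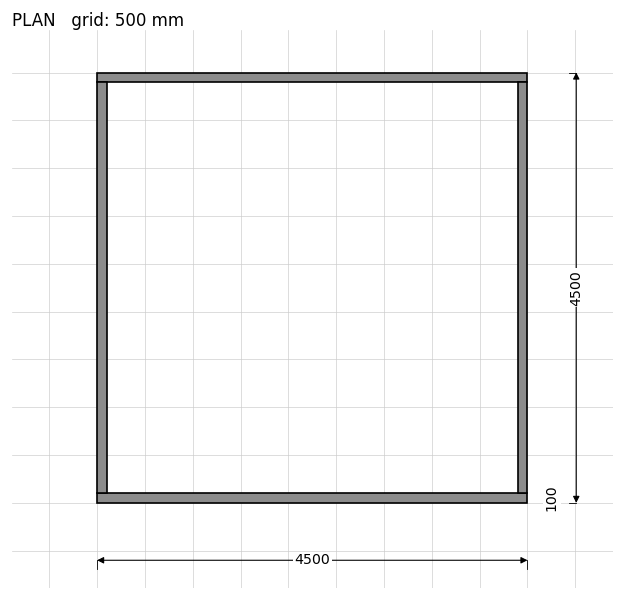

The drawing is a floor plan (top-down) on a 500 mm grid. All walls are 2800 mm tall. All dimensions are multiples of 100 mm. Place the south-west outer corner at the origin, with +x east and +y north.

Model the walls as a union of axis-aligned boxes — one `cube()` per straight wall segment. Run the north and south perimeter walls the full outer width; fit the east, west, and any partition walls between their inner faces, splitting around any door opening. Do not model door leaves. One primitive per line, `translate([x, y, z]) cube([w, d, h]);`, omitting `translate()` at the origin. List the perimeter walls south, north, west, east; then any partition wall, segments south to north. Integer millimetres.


cube([4500, 100, 2800]);
translate([0, 4400, 0]) cube([4500, 100, 2800]);
translate([0, 100, 0]) cube([100, 4300, 2800]);
translate([4400, 100, 0]) cube([100, 4300, 2800]);
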